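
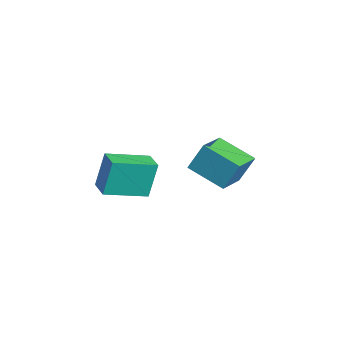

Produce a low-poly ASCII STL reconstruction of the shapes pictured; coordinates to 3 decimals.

solid 
facet normal -0.607 -0.695 0.387
outer loop
vertex -2.288 0.586 -1.291
vertex -3.617 1.554 -1.637
vertex -2.416 -0.103 -2.73
endloop
endfacet
facet normal 0.791 -0.576 0.206
outer loop
vertex -1.203 1.286 -3.503
vertex -2.288 0.586 -1.291
vertex -2.416 -0.103 -2.73
endloop
endfacet
facet normal -0.606 -0.695 0.387
outer loop
vertex -2.416 -0.103 -2.73
vertex -3.617 1.554 -1.637
vertex -3.745 0.865 -3.075
endloop
endfacet
facet normal -0.080 -0.430 -0.899
outer loop
vertex -3.745 0.865 -3.075
vertex -1.203 1.286 -3.503
vertex -2.416 -0.103 -2.73
endloop
endfacet
facet normal 0.080 0.431 0.899
outer loop
vertex -2.288 0.586 -1.291
vertex -2.404 2.943 -2.41
vertex -3.617 1.554 -1.637
endloop
endfacet
facet normal 0.791 -0.576 0.206
outer loop
vertex -1.075 1.975 -2.065
vertex -2.288 0.586 -1.291
vertex -1.203 1.286 -3.503
endloop
endfacet
facet normal 0.080 0.431 0.899
outer loop
vertex -1.075 1.975 -2.065
vertex -2.404 2.943 -2.41
vertex -2.288 0.586 -1.291
endloop
endfacet
facet normal -0.791 0.576 -0.206
outer loop
vertex -3.617 1.554 -1.637
vertex -2.404 2.943 -2.41
vertex -3.745 0.865 -3.075
endloop
endfacet
facet normal -0.080 -0.431 -0.899
outer loop
vertex -2.532 2.254 -3.849
vertex -1.203 1.286 -3.503
vertex -3.745 0.865 -3.075
endloop
endfacet
facet normal -0.791 0.576 -0.206
outer loop
vertex -3.745 0.865 -3.075
vertex -2.404 2.943 -2.41
vertex -2.532 2.254 -3.849
endloop
endfacet
facet normal 0.607 0.695 -0.387
outer loop
vertex -2.532 2.254 -3.849
vertex -1.075 1.975 -2.065
vertex -1.203 1.286 -3.503
endloop
endfacet
facet normal 0.606 0.695 -0.387
outer loop
vertex -2.404 2.943 -2.41
vertex -1.075 1.975 -2.065
vertex -2.532 2.254 -3.849
endloop
endfacet
facet normal -0.984 -0.174 -0.037
outer loop
vertex -0.923 -3.945 -0.619
vertex -1.258 -1.94 -1.144
vertex -0.774 -4.397 -2.438
endloop
endfacet
facet normal 0.160 -0.955 0.250
outer loop
vertex 0.338 -4.2 -2.396
vertex -0.923 -3.945 -0.619
vertex -0.774 -4.397 -2.438
endloop
endfacet
facet normal -0.984 -0.174 -0.037
outer loop
vertex -0.774 -4.397 -2.438
vertex -1.258 -1.94 -1.144
vertex -1.109 -2.391 -2.963
endloop
endfacet
facet normal 0.079 -0.240 -0.968
outer loop
vertex -1.109 -2.391 -2.963
vertex 0.338 -4.2 -2.396
vertex -0.774 -4.397 -2.438
endloop
endfacet
facet normal -0.079 0.240 0.968
outer loop
vertex -0.923 -3.945 -0.619
vertex -0.146 -1.743 -1.102
vertex -1.258 -1.94 -1.144
endloop
endfacet
facet normal 0.159 -0.955 0.250
outer loop
vertex 0.189 -3.749 -0.577
vertex -0.923 -3.945 -0.619
vertex 0.338 -4.2 -2.396
endloop
endfacet
facet normal -0.079 0.240 0.968
outer loop
vertex 0.189 -3.749 -0.577
vertex -0.146 -1.743 -1.102
vertex -0.923 -3.945 -0.619
endloop
endfacet
facet normal -0.160 0.955 -0.250
outer loop
vertex -1.258 -1.94 -1.144
vertex -0.146 -1.743 -1.102
vertex -1.109 -2.391 -2.963
endloop
endfacet
facet normal 0.079 -0.240 -0.968
outer loop
vertex 0.003 -2.195 -2.921
vertex 0.338 -4.2 -2.396
vertex -1.109 -2.391 -2.963
endloop
endfacet
facet normal -0.159 0.955 -0.250
outer loop
vertex -1.109 -2.391 -2.963
vertex -0.146 -1.743 -1.102
vertex 0.003 -2.195 -2.921
endloop
endfacet
facet normal 0.984 0.174 0.037
outer loop
vertex 0.003 -2.195 -2.921
vertex 0.189 -3.749 -0.577
vertex 0.338 -4.2 -2.396
endloop
endfacet
facet normal 0.984 0.174 0.037
outer loop
vertex -0.146 -1.743 -1.102
vertex 0.189 -3.749 -0.577
vertex 0.003 -2.195 -2.921
endloop
endfacet

endsolid


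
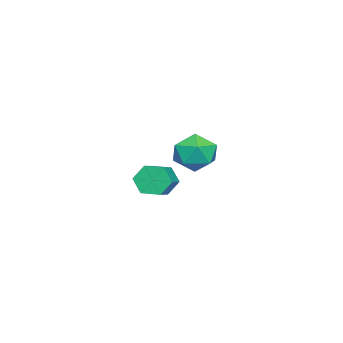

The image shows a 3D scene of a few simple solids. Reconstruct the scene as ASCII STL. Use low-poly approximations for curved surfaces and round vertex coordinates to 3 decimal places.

solid 
facet normal -0.938 -0.095 -0.334
outer loop
vertex 2.115 3.532 -2.198
vertex 1.863 3.901 -1.595
vertex 2.046 4.279 -2.217
endloop
endfacet
facet normal 0.335 0.007 -0.942
outer loop
vertex 2.115 3.532 -2.198
vertex 2.046 4.279 -2.217
vertex 3.269 3.65 -1.787
endloop
endfacet
facet normal 0.335 0.007 -0.942
outer loop
vertex 3.269 3.65 -1.787
vertex 2.046 4.279 -2.217
vertex 3.199 4.397 -1.806
endloop
endfacet
facet normal 0.938 0.096 0.334
outer loop
vertex 3.269 3.65 -1.787
vertex 3.199 4.397 -1.806
vertex 3.017 4.019 -1.185
endloop
endfacet
facet normal -0.938 -0.095 -0.334
outer loop
vertex 2.046 4.279 -2.217
vertex 1.863 3.901 -1.595
vertex 1.794 4.648 -1.614
endloop
endfacet
facet normal 0.087 0.866 -0.493
outer loop
vertex 2.046 4.279 -2.217
vertex 1.794 4.648 -1.614
vertex 3.199 4.397 -1.806
endloop
endfacet
facet normal 0.087 0.865 -0.494
outer loop
vertex 3.199 4.397 -1.806
vertex 1.794 4.648 -1.614
vertex 2.947 4.766 -1.204
endloop
endfacet
facet normal 0.938 0.096 0.334
outer loop
vertex 3.199 4.397 -1.806
vertex 2.947 4.766 -1.204
vertex 3.017 4.019 -1.185
endloop
endfacet
facet normal -0.938 -0.095 -0.334
outer loop
vertex 1.794 4.648 -1.614
vertex 1.863 3.901 -1.595
vertex 1.611 4.27 -0.993
endloop
endfacet
facet normal -0.248 0.858 0.449
outer loop
vertex 1.794 4.648 -1.614
vertex 1.611 4.27 -0.993
vertex 2.947 4.766 -1.204
endloop
endfacet
facet normal -0.248 0.858 0.449
outer loop
vertex 2.947 4.766 -1.204
vertex 1.611 4.27 -0.993
vertex 2.765 4.388 -0.582
endloop
endfacet
facet normal 0.938 0.096 0.333
outer loop
vertex 2.947 4.766 -1.204
vertex 2.765 4.388 -0.582
vertex 3.017 4.019 -1.185
endloop
endfacet
facet normal -0.938 -0.096 -0.334
outer loop
vertex 1.611 4.27 -0.993
vertex 1.863 3.901 -1.595
vertex 1.681 3.523 -0.974
endloop
endfacet
facet normal -0.335 -0.007 0.942
outer loop
vertex 1.611 4.27 -0.993
vertex 1.681 3.523 -0.974
vertex 2.765 4.388 -0.582
endloop
endfacet
facet normal -0.335 -0.007 0.942
outer loop
vertex 2.765 4.388 -0.582
vertex 1.681 3.523 -0.974
vertex 2.834 3.641 -0.563
endloop
endfacet
facet normal 0.938 0.095 0.334
outer loop
vertex 2.765 4.388 -0.582
vertex 2.834 3.641 -0.563
vertex 3.017 4.019 -1.185
endloop
endfacet
facet normal -0.938 -0.096 -0.334
outer loop
vertex 1.681 3.523 -0.974
vertex 1.863 3.901 -1.595
vertex 1.933 3.154 -1.576
endloop
endfacet
facet normal -0.087 -0.865 0.494
outer loop
vertex 1.681 3.523 -0.974
vertex 1.933 3.154 -1.576
vertex 2.834 3.641 -0.563
endloop
endfacet
facet normal -0.087 -0.865 0.493
outer loop
vertex 2.834 3.641 -0.563
vertex 1.933 3.154 -1.576
vertex 3.086 3.272 -1.166
endloop
endfacet
facet normal 0.938 0.095 0.334
outer loop
vertex 2.834 3.641 -0.563
vertex 3.086 3.272 -1.166
vertex 3.017 4.019 -1.185
endloop
endfacet
facet normal -0.938 -0.096 -0.333
outer loop
vertex 1.933 3.154 -1.576
vertex 1.863 3.901 -1.595
vertex 2.115 3.532 -2.198
endloop
endfacet
facet normal 0.248 -0.858 -0.449
outer loop
vertex 1.933 3.154 -1.576
vertex 2.115 3.532 -2.198
vertex 3.086 3.272 -1.166
endloop
endfacet
facet normal 0.248 -0.858 -0.449
outer loop
vertex 3.086 3.272 -1.166
vertex 2.115 3.532 -2.198
vertex 3.269 3.65 -1.787
endloop
endfacet
facet normal 0.938 0.095 0.334
outer loop
vertex 3.086 3.272 -1.166
vertex 3.269 3.65 -1.787
vertex 3.017 4.019 -1.185
endloop
endfacet
facet normal -0.536 0.408 0.739
outer loop
vertex -2.388 4.769 -1.064
vertex -3.13 4.07 -1.216
vertex -2.365 3.874 -0.553
endloop
endfacet
facet normal 0.163 0.492 0.855
outer loop
vertex -2.388 4.769 -1.064
vertex -2.365 3.874 -0.553
vertex -1.496 4.267 -0.945
endloop
endfacet
facet normal 0.437 0.848 0.301
outer loop
vertex -2.388 4.769 -1.064
vertex -1.496 4.267 -0.945
vertex -1.724 4.705 -1.849
endloop
endfacet
facet normal -0.092 0.983 -0.158
outer loop
vertex -2.388 4.769 -1.064
vertex -1.724 4.705 -1.849
vertex -2.733 4.583 -2.017
endloop
endfacet
facet normal -0.693 0.712 0.112
outer loop
vertex -2.388 4.769 -1.064
vertex -2.733 4.583 -2.017
vertex -3.13 4.07 -1.216
endloop
endfacet
facet normal 0.464 -0.155 0.872
outer loop
vertex -1.496 4.267 -0.945
vertex -2.365 3.874 -0.553
vertex -1.687 3.257 -1.023
endloop
endfacet
facet normal -0.668 -0.292 0.685
outer loop
vertex -2.365 3.874 -0.553
vertex -3.13 4.07 -1.216
vertex -2.696 3.135 -1.191
endloop
endfacet
facet normal -0.923 0.200 -0.329
outer loop
vertex -3.13 4.07 -1.216
vertex -2.733 4.583 -2.017
vertex -2.924 3.573 -2.095
endloop
endfacet
facet normal 0.050 0.640 -0.767
outer loop
vertex -2.733 4.583 -2.017
vertex -1.724 4.705 -1.849
vertex -2.055 3.966 -2.487
endloop
endfacet
facet normal 0.907 0.420 -0.025
outer loop
vertex -1.724 4.705 -1.849
vertex -1.496 4.267 -0.945
vertex -1.29 3.77 -1.824
endloop
endfacet
facet normal 0.092 -0.983 0.158
outer loop
vertex -2.032 3.071 -1.976
vertex -1.687 3.257 -1.023
vertex -2.696 3.135 -1.191
endloop
endfacet
facet normal -0.437 -0.848 -0.301
outer loop
vertex -2.032 3.071 -1.976
vertex -2.696 3.135 -1.191
vertex -2.924 3.573 -2.095
endloop
endfacet
facet normal -0.163 -0.492 -0.855
outer loop
vertex -2.032 3.071 -1.976
vertex -2.924 3.573 -2.095
vertex -2.055 3.966 -2.487
endloop
endfacet
facet normal 0.536 -0.408 -0.739
outer loop
vertex -2.032 3.071 -1.976
vertex -2.055 3.966 -2.487
vertex -1.29 3.77 -1.824
endloop
endfacet
facet normal 0.693 -0.712 -0.112
outer loop
vertex -2.032 3.071 -1.976
vertex -1.29 3.77 -1.824
vertex -1.687 3.257 -1.023
endloop
endfacet
facet normal -0.050 -0.640 0.767
outer loop
vertex -2.696 3.135 -1.191
vertex -1.687 3.257 -1.023
vertex -2.365 3.874 -0.553
endloop
endfacet
facet normal -0.907 -0.420 0.025
outer loop
vertex -2.924 3.573 -2.095
vertex -2.696 3.135 -1.191
vertex -3.13 4.07 -1.216
endloop
endfacet
facet normal -0.464 0.155 -0.872
outer loop
vertex -2.055 3.966 -2.487
vertex -2.924 3.573 -2.095
vertex -2.733 4.583 -2.017
endloop
endfacet
facet normal 0.668 0.292 -0.685
outer loop
vertex -1.29 3.77 -1.824
vertex -2.055 3.966 -2.487
vertex -1.724 4.705 -1.849
endloop
endfacet
facet normal 0.923 -0.200 0.329
outer loop
vertex -1.687 3.257 -1.023
vertex -1.29 3.77 -1.824
vertex -1.496 4.267 -0.945
endloop
endfacet

endsolid


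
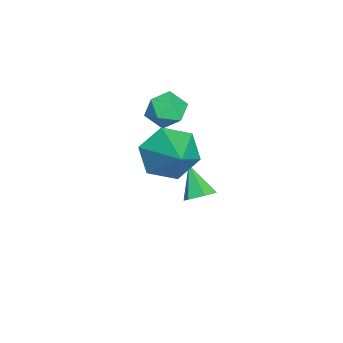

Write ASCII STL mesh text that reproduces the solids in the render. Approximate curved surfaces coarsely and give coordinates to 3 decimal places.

solid 
facet normal 0.575 0.344 -0.742
outer loop
vertex -0.639 1.567 -3.652
vertex -1.024 1.882 -3.804
vertex -0.674 2.048 -3.456
endloop
endfacet
facet normal 0.555 -0.279 0.784
outer loop
vertex -0.639 1.567 -3.652
vertex -0.674 2.048 -3.456
vertex -1.696 1.478 -2.936
endloop
endfacet
facet normal 0.574 0.346 -0.742
outer loop
vertex -0.674 2.048 -3.456
vertex -1.024 1.882 -3.804
vertex -1.06 2.362 -3.608
endloop
endfacet
facet normal 0.118 0.546 0.829
outer loop
vertex -0.674 2.048 -3.456
vertex -1.06 2.362 -3.608
vertex -1.696 1.478 -2.936
endloop
endfacet
facet normal 0.575 0.346 -0.742
outer loop
vertex -1.06 2.362 -3.608
vertex -1.024 1.882 -3.804
vertex -1.409 2.196 -3.956
endloop
endfacet
facet normal -0.643 0.699 0.311
outer loop
vertex -1.06 2.362 -3.608
vertex -1.409 2.196 -3.956
vertex -1.696 1.478 -2.936
endloop
endfacet
facet normal 0.575 0.346 -0.742
outer loop
vertex -1.409 2.196 -3.956
vertex -1.024 1.882 -3.804
vertex -1.373 1.716 -4.152
endloop
endfacet
facet normal -0.967 0.030 -0.251
outer loop
vertex -1.409 2.196 -3.956
vertex -1.373 1.716 -4.152
vertex -1.696 1.478 -2.936
endloop
endfacet
facet normal 0.575 0.345 -0.742
outer loop
vertex -1.373 1.716 -4.152
vertex -1.024 1.882 -3.804
vertex -0.988 1.401 -4.0
endloop
endfacet
facet normal -0.532 -0.793 -0.297
outer loop
vertex -1.373 1.716 -4.152
vertex -0.988 1.401 -4.0
vertex -1.696 1.478 -2.936
endloop
endfacet
facet normal 0.575 0.345 -0.742
outer loop
vertex -0.988 1.401 -4.0
vertex -1.024 1.882 -3.804
vertex -0.639 1.567 -3.652
endloop
endfacet
facet normal 0.230 -0.948 0.222
outer loop
vertex -0.988 1.401 -4.0
vertex -0.639 1.567 -3.652
vertex -1.696 1.478 -2.936
endloop
endfacet
facet normal -0.819 -0.318 -0.477
outer loop
vertex 1.573 0.636 -0.749
vertex 1.065 1.213 -0.262
vertex 1.423 1.48 -1.054
endloop
endfacet
facet normal 0.877 -0.018 -0.480
outer loop
vertex 1.573 0.636 -0.749
vertex 1.423 1.48 -1.054
vertex 2.235 1.667 0.422
endloop
endfacet
facet normal -0.819 -0.318 -0.477
outer loop
vertex 1.423 1.48 -1.054
vertex 1.065 1.213 -0.262
vertex 0.915 2.057 -0.567
endloop
endfacet
facet normal 0.512 0.771 -0.379
outer loop
vertex 1.423 1.48 -1.054
vertex 0.915 2.057 -0.567
vertex 2.235 1.667 0.422
endloop
endfacet
facet normal -0.818 -0.318 -0.479
outer loop
vertex 0.915 2.057 -0.567
vertex 1.065 1.213 -0.262
vertex 0.556 1.789 0.225
endloop
endfacet
facet normal 0.030 0.943 0.332
outer loop
vertex 0.915 2.057 -0.567
vertex 0.556 1.789 0.225
vertex 2.235 1.667 0.422
endloop
endfacet
facet normal -0.818 -0.318 -0.479
outer loop
vertex 0.556 1.789 0.225
vertex 1.065 1.213 -0.262
vertex 0.706 0.945 0.53
endloop
endfacet
facet normal -0.087 0.325 0.942
outer loop
vertex 0.556 1.789 0.225
vertex 0.706 0.945 0.53
vertex 2.235 1.667 0.422
endloop
endfacet
facet normal -0.819 -0.317 -0.478
outer loop
vertex 0.706 0.945 0.53
vertex 1.065 1.213 -0.262
vertex 1.214 0.368 0.043
endloop
endfacet
facet normal 0.279 -0.464 0.841
outer loop
vertex 0.706 0.945 0.53
vertex 1.214 0.368 0.043
vertex 2.235 1.667 0.422
endloop
endfacet
facet normal -0.819 -0.317 -0.478
outer loop
vertex 1.214 0.368 0.043
vertex 1.065 1.213 -0.262
vertex 1.573 0.636 -0.749
endloop
endfacet
facet normal 0.761 -0.636 0.130
outer loop
vertex 1.214 0.368 0.043
vertex 1.573 0.636 -0.749
vertex 2.235 1.667 0.422
endloop
endfacet
facet normal -0.748 0.540 0.386
outer loop
vertex -2.072 1.414 -0.486
vertex -2.539 0.965 -0.763
vertex -2.285 0.854 -0.115
endloop
endfacet
facet normal -0.164 0.587 0.792
outer loop
vertex -2.072 1.414 -0.486
vertex -2.285 0.854 -0.115
vertex -1.606 1.041 -0.113
endloop
endfacet
facet normal 0.365 0.846 0.389
outer loop
vertex -2.072 1.414 -0.486
vertex -1.606 1.041 -0.113
vertex -1.439 1.266 -0.759
endloop
endfacet
facet normal 0.108 0.957 -0.268
outer loop
vertex -2.072 1.414 -0.486
vertex -1.439 1.266 -0.759
vertex -2.016 1.219 -1.161
endloop
endfacet
facet normal -0.579 0.769 -0.270
outer loop
vertex -2.072 1.414 -0.486
vertex -2.016 1.219 -1.161
vertex -2.539 0.965 -0.763
endloop
endfacet
facet normal 0.017 -0.072 0.997
outer loop
vertex -1.606 1.041 -0.113
vertex -2.285 0.854 -0.115
vertex -1.784 0.361 -0.159
endloop
endfacet
facet normal -0.929 -0.149 0.339
outer loop
vertex -2.285 0.854 -0.115
vertex -2.539 0.965 -0.763
vertex -2.361 0.314 -0.561
endloop
endfacet
facet normal -0.656 0.221 -0.722
outer loop
vertex -2.539 0.965 -0.763
vertex -2.016 1.219 -1.161
vertex -2.194 0.539 -1.207
endloop
endfacet
facet normal 0.456 0.528 -0.717
outer loop
vertex -2.016 1.219 -1.161
vertex -1.439 1.266 -0.759
vertex -1.515 0.726 -1.205
endloop
endfacet
facet normal 0.872 0.346 0.346
outer loop
vertex -1.439 1.266 -0.759
vertex -1.606 1.041 -0.113
vertex -1.261 0.615 -0.557
endloop
endfacet
facet normal -0.108 -0.957 0.268
outer loop
vertex -1.728 0.166 -0.834
vertex -1.784 0.361 -0.159
vertex -2.361 0.314 -0.561
endloop
endfacet
facet normal -0.365 -0.846 -0.389
outer loop
vertex -1.728 0.166 -0.834
vertex -2.361 0.314 -0.561
vertex -2.194 0.539 -1.207
endloop
endfacet
facet normal 0.164 -0.587 -0.792
outer loop
vertex -1.728 0.166 -0.834
vertex -2.194 0.539 -1.207
vertex -1.515 0.726 -1.205
endloop
endfacet
facet normal 0.748 -0.540 -0.386
outer loop
vertex -1.728 0.166 -0.834
vertex -1.515 0.726 -1.205
vertex -1.261 0.615 -0.557
endloop
endfacet
facet normal 0.579 -0.769 0.270
outer loop
vertex -1.728 0.166 -0.834
vertex -1.261 0.615 -0.557
vertex -1.784 0.361 -0.159
endloop
endfacet
facet normal -0.456 -0.528 0.717
outer loop
vertex -2.361 0.314 -0.561
vertex -1.784 0.361 -0.159
vertex -2.285 0.854 -0.115
endloop
endfacet
facet normal -0.872 -0.346 -0.346
outer loop
vertex -2.194 0.539 -1.207
vertex -2.361 0.314 -0.561
vertex -2.539 0.965 -0.763
endloop
endfacet
facet normal -0.017 0.072 -0.997
outer loop
vertex -1.515 0.726 -1.205
vertex -2.194 0.539 -1.207
vertex -2.016 1.219 -1.161
endloop
endfacet
facet normal 0.929 0.149 -0.339
outer loop
vertex -1.261 0.615 -0.557
vertex -1.515 0.726 -1.205
vertex -1.439 1.266 -0.759
endloop
endfacet
facet normal 0.656 -0.221 0.722
outer loop
vertex -1.784 0.361 -0.159
vertex -1.261 0.615 -0.557
vertex -1.606 1.041 -0.113
endloop
endfacet

endsolid


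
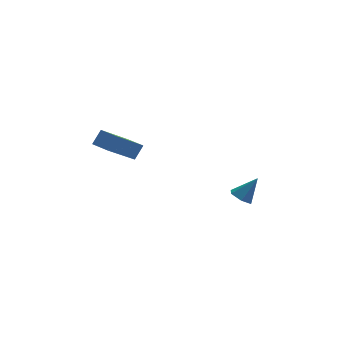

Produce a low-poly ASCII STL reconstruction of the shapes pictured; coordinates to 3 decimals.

solid 
facet normal -0.640 0.768 0.027
outer loop
vertex -5.023 3.272 1.642
vertex -4.612 3.591 2.314
vertex -3.762 4.367 0.352
endloop
endfacet
facet normal -0.484 -0.375 -0.791
outer loop
vertex -3.148 3.629 0.326
vertex -5.023 3.272 1.642
vertex -3.762 4.367 0.352
endloop
endfacet
facet normal -0.639 0.769 0.027
outer loop
vertex -3.762 4.367 0.352
vertex -4.612 3.591 2.314
vertex -3.351 4.685 1.024
endloop
endfacet
facet normal 0.598 0.519 -0.611
outer loop
vertex -3.351 4.685 1.024
vertex -3.148 3.629 0.326
vertex -3.762 4.367 0.352
endloop
endfacet
facet normal -0.597 -0.519 0.612
outer loop
vertex -5.023 3.272 1.642
vertex -3.998 2.853 2.288
vertex -4.612 3.591 2.314
endloop
endfacet
facet normal -0.484 -0.375 -0.791
outer loop
vertex -4.409 2.535 1.616
vertex -5.023 3.272 1.642
vertex -3.148 3.629 0.326
endloop
endfacet
facet normal -0.597 -0.519 0.611
outer loop
vertex -4.409 2.535 1.616
vertex -3.998 2.853 2.288
vertex -5.023 3.272 1.642
endloop
endfacet
facet normal 0.484 0.375 0.791
outer loop
vertex -4.612 3.591 2.314
vertex -3.998 2.853 2.288
vertex -3.351 4.685 1.024
endloop
endfacet
facet normal 0.597 0.519 -0.612
outer loop
vertex -2.737 3.948 0.998
vertex -3.148 3.629 0.326
vertex -3.351 4.685 1.024
endloop
endfacet
facet normal 0.484 0.375 0.791
outer loop
vertex -3.351 4.685 1.024
vertex -3.998 2.853 2.288
vertex -2.737 3.948 0.998
endloop
endfacet
facet normal 0.640 -0.768 -0.026
outer loop
vertex -2.737 3.948 0.998
vertex -4.409 2.535 1.616
vertex -3.148 3.629 0.326
endloop
endfacet
facet normal 0.639 -0.768 -0.027
outer loop
vertex -3.998 2.853 2.288
vertex -4.409 2.535 1.616
vertex -2.737 3.948 0.998
endloop
endfacet
facet normal -0.580 -0.118 -0.806
outer loop
vertex 1.997 3.265 -2.716
vertex 1.605 3.691 -2.496
vertex 2.076 3.862 -2.86
endloop
endfacet
facet normal 0.963 -0.176 -0.202
outer loop
vertex 1.997 3.265 -2.716
vertex 2.076 3.862 -2.86
vertex 2.375 3.849 -1.424
endloop
endfacet
facet normal -0.580 -0.119 -0.806
outer loop
vertex 2.076 3.862 -2.86
vertex 1.605 3.691 -2.496
vertex 1.684 4.289 -2.641
endloop
endfacet
facet normal 0.693 0.707 -0.138
outer loop
vertex 2.076 3.862 -2.86
vertex 1.684 4.289 -2.641
vertex 2.375 3.849 -1.424
endloop
endfacet
facet normal -0.579 -0.119 -0.807
outer loop
vertex 1.684 4.289 -2.641
vertex 1.605 3.691 -2.496
vertex 1.212 4.118 -2.277
endloop
endfacet
facet normal -0.054 0.929 0.366
outer loop
vertex 1.684 4.289 -2.641
vertex 1.212 4.118 -2.277
vertex 2.375 3.849 -1.424
endloop
endfacet
facet normal -0.579 -0.119 -0.807
outer loop
vertex 1.212 4.118 -2.277
vertex 1.605 3.691 -2.496
vertex 1.133 3.52 -2.132
endloop
endfacet
facet normal -0.530 0.265 0.806
outer loop
vertex 1.212 4.118 -2.277
vertex 1.133 3.52 -2.132
vertex 2.375 3.849 -1.424
endloop
endfacet
facet normal -0.580 -0.117 -0.806
outer loop
vertex 1.133 3.52 -2.132
vertex 1.605 3.691 -2.496
vertex 1.525 3.094 -2.352
endloop
endfacet
facet normal -0.258 -0.620 0.741
outer loop
vertex 1.133 3.52 -2.132
vertex 1.525 3.094 -2.352
vertex 2.375 3.849 -1.424
endloop
endfacet
facet normal -0.580 -0.117 -0.806
outer loop
vertex 1.525 3.094 -2.352
vertex 1.605 3.691 -2.496
vertex 1.997 3.265 -2.716
endloop
endfacet
facet normal 0.487 -0.840 0.237
outer loop
vertex 1.525 3.094 -2.352
vertex 1.997 3.265 -2.716
vertex 2.375 3.849 -1.424
endloop
endfacet

endsolid


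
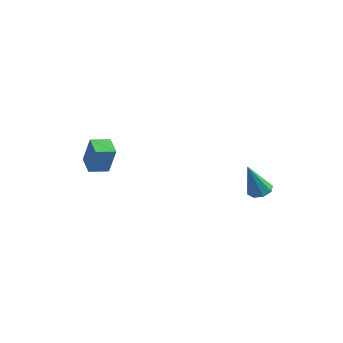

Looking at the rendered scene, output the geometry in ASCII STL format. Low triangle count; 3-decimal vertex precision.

solid 
facet normal -0.781 0.546 0.301
outer loop
vertex -3.333 -2.106 4.573
vertex -2.762 -1.202 4.415
vertex -3.897 -2.029 2.971
endloop
endfacet
facet normal -0.529 -0.836 0.146
outer loop
vertex -2.998 -2.658 2.625
vertex -3.333 -2.106 4.573
vertex -3.897 -2.029 2.971
endloop
endfacet
facet normal -0.781 0.547 0.301
outer loop
vertex -3.897 -2.029 2.971
vertex -2.762 -1.202 4.415
vertex -3.326 -1.126 2.813
endloop
endfacet
facet normal -0.331 0.045 -0.942
outer loop
vertex -3.326 -1.126 2.813
vertex -2.998 -2.658 2.625
vertex -3.897 -2.029 2.971
endloop
endfacet
facet normal 0.331 -0.045 0.942
outer loop
vertex -3.333 -2.106 4.573
vertex -1.863 -1.831 4.069
vertex -2.762 -1.202 4.415
endloop
endfacet
facet normal -0.528 -0.837 0.146
outer loop
vertex -2.434 -2.734 4.227
vertex -3.333 -2.106 4.573
vertex -2.998 -2.658 2.625
endloop
endfacet
facet normal 0.331 -0.045 0.942
outer loop
vertex -2.434 -2.734 4.227
vertex -1.863 -1.831 4.069
vertex -3.333 -2.106 4.573
endloop
endfacet
facet normal 0.529 0.836 -0.146
outer loop
vertex -2.762 -1.202 4.415
vertex -1.863 -1.831 4.069
vertex -3.326 -1.126 2.813
endloop
endfacet
facet normal -0.331 0.045 -0.942
outer loop
vertex -2.427 -1.754 2.467
vertex -2.998 -2.658 2.625
vertex -3.326 -1.126 2.813
endloop
endfacet
facet normal 0.528 0.836 -0.146
outer loop
vertex -3.326 -1.126 2.813
vertex -1.863 -1.831 4.069
vertex -2.427 -1.754 2.467
endloop
endfacet
facet normal 0.782 -0.546 -0.301
outer loop
vertex -2.427 -1.754 2.467
vertex -2.434 -2.734 4.227
vertex -2.998 -2.658 2.625
endloop
endfacet
facet normal 0.781 -0.547 -0.301
outer loop
vertex -1.863 -1.831 4.069
vertex -2.434 -2.734 4.227
vertex -2.427 -1.754 2.467
endloop
endfacet
facet normal 0.106 0.382 -0.918
outer loop
vertex 4.25 3.023 1.603
vertex 3.811 2.551 1.356
vertex 3.749 3.188 1.614
endloop
endfacet
facet normal 0.252 0.721 0.645
outer loop
vertex 4.25 3.023 1.603
vertex 3.749 3.188 1.614
vertex 3.589 1.749 3.284
endloop
endfacet
facet normal 0.106 0.382 -0.918
outer loop
vertex 3.749 3.188 1.614
vertex 3.811 2.551 1.356
vertex 3.284 2.981 1.474
endloop
endfacet
facet normal -0.472 0.690 0.549
outer loop
vertex 3.749 3.188 1.614
vertex 3.284 2.981 1.474
vertex 3.589 1.749 3.284
endloop
endfacet
facet normal 0.106 0.381 -0.918
outer loop
vertex 3.284 2.981 1.474
vertex 3.811 2.551 1.356
vertex 3.128 2.521 1.265
endloop
endfacet
facet normal -0.939 0.188 0.287
outer loop
vertex 3.284 2.981 1.474
vertex 3.128 2.521 1.265
vertex 3.589 1.749 3.284
endloop
endfacet
facet normal 0.105 0.383 -0.918
outer loop
vertex 3.128 2.521 1.265
vertex 3.811 2.551 1.356
vertex 3.372 2.08 1.109
endloop
endfacet
facet normal -0.873 -0.488 0.013
outer loop
vertex 3.128 2.521 1.265
vertex 3.372 2.08 1.109
vertex 3.589 1.749 3.284
endloop
endfacet
facet normal 0.106 0.382 -0.918
outer loop
vertex 3.372 2.08 1.109
vertex 3.811 2.551 1.356
vertex 3.874 1.914 1.098
endloop
endfacet
facet normal -0.314 -0.943 -0.112
outer loop
vertex 3.372 2.08 1.109
vertex 3.874 1.914 1.098
vertex 3.589 1.749 3.284
endloop
endfacet
facet normal 0.106 0.382 -0.918
outer loop
vertex 3.874 1.914 1.098
vertex 3.811 2.551 1.356
vertex 4.338 2.122 1.238
endloop
endfacet
facet normal 0.413 -0.911 -0.015
outer loop
vertex 3.874 1.914 1.098
vertex 4.338 2.122 1.238
vertex 3.589 1.749 3.284
endloop
endfacet
facet normal 0.106 0.382 -0.918
outer loop
vertex 4.338 2.122 1.238
vertex 3.811 2.551 1.356
vertex 4.494 2.581 1.447
endloop
endfacet
facet normal 0.878 -0.411 0.247
outer loop
vertex 4.338 2.122 1.238
vertex 4.494 2.581 1.447
vertex 3.589 1.749 3.284
endloop
endfacet
facet normal 0.106 0.382 -0.918
outer loop
vertex 4.494 2.581 1.447
vertex 3.811 2.551 1.356
vertex 4.25 3.023 1.603
endloop
endfacet
facet normal 0.812 0.265 0.520
outer loop
vertex 4.494 2.581 1.447
vertex 4.25 3.023 1.603
vertex 3.589 1.749 3.284
endloop
endfacet

endsolid


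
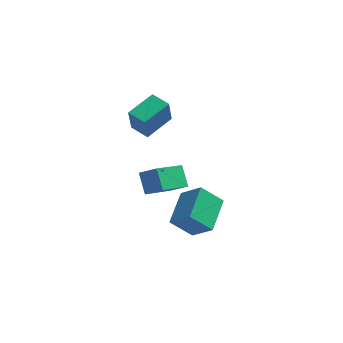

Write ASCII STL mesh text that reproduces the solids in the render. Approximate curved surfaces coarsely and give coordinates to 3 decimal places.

solid 
facet normal -0.661 0.338 -0.670
outer loop
vertex 0.735 -2.389 -2.558
vertex 1.036 -0.85 -2.079
vertex 1.644 -2.302 -3.411
endloop
endfacet
facet normal -0.184 -0.939 -0.291
outer loop
vertex 2.484 -2.73 -2.561
vertex 0.735 -2.389 -2.558
vertex 1.644 -2.302 -3.411
endloop
endfacet
facet normal -0.662 0.337 -0.670
outer loop
vertex 1.644 -2.302 -3.411
vertex 1.036 -0.85 -2.079
vertex 1.945 -0.762 -2.933
endloop
endfacet
facet normal 0.727 0.070 -0.683
outer loop
vertex 1.945 -0.762 -2.933
vertex 2.484 -2.73 -2.561
vertex 1.644 -2.302 -3.411
endloop
endfacet
facet normal -0.727 -0.070 0.683
outer loop
vertex 0.735 -2.389 -2.558
vertex 1.876 -1.278 -1.229
vertex 1.036 -0.85 -2.079
endloop
endfacet
facet normal -0.184 -0.939 -0.292
outer loop
vertex 1.575 -2.818 -1.707
vertex 0.735 -2.389 -2.558
vertex 2.484 -2.73 -2.561
endloop
endfacet
facet normal -0.727 -0.070 0.683
outer loop
vertex 1.575 -2.818 -1.707
vertex 1.876 -1.278 -1.229
vertex 0.735 -2.389 -2.558
endloop
endfacet
facet normal 0.183 0.939 0.292
outer loop
vertex 1.036 -0.85 -2.079
vertex 1.876 -1.278 -1.229
vertex 1.945 -0.762 -2.933
endloop
endfacet
facet normal 0.727 0.070 -0.683
outer loop
vertex 2.785 -1.191 -2.082
vertex 2.484 -2.73 -2.561
vertex 1.945 -0.762 -2.933
endloop
endfacet
facet normal 0.184 0.939 0.292
outer loop
vertex 1.945 -0.762 -2.933
vertex 1.876 -1.278 -1.229
vertex 2.785 -1.191 -2.082
endloop
endfacet
facet normal 0.662 -0.338 0.669
outer loop
vertex 2.785 -1.191 -2.082
vertex 1.575 -2.818 -1.707
vertex 2.484 -2.73 -2.561
endloop
endfacet
facet normal 0.661 -0.337 0.670
outer loop
vertex 1.876 -1.278 -1.229
vertex 1.575 -2.818 -1.707
vertex 2.785 -1.191 -2.082
endloop
endfacet
facet normal -0.803 0.203 -0.560
outer loop
vertex -0.56 -1.611 -0.223
vertex 0.318 -0.375 -1.034
vertex -0.241 -2.303 -0.931
endloop
endfacet
facet normal -0.511 -0.719 0.472
outer loop
vertex 0.482 -2.485 -0.426
vertex -0.56 -1.611 -0.223
vertex -0.241 -2.303 -0.931
endloop
endfacet
facet normal -0.803 0.203 -0.561
outer loop
vertex -0.241 -2.303 -0.931
vertex 0.318 -0.375 -1.034
vertex 0.638 -1.066 -1.742
endloop
endfacet
facet normal 0.308 -0.665 -0.680
outer loop
vertex 0.638 -1.066 -1.742
vertex 0.482 -2.485 -0.426
vertex -0.241 -2.303 -0.931
endloop
endfacet
facet normal -0.308 0.665 0.680
outer loop
vertex -0.56 -1.611 -0.223
vertex 1.041 -0.557 -0.529
vertex 0.318 -0.375 -1.034
endloop
endfacet
facet normal -0.511 -0.719 0.471
outer loop
vertex 0.162 -1.794 0.282
vertex -0.56 -1.611 -0.223
vertex 0.482 -2.485 -0.426
endloop
endfacet
facet normal -0.308 0.665 0.681
outer loop
vertex 0.162 -1.794 0.282
vertex 1.041 -0.557 -0.529
vertex -0.56 -1.611 -0.223
endloop
endfacet
facet normal 0.510 0.719 -0.471
outer loop
vertex 0.318 -0.375 -1.034
vertex 1.041 -0.557 -0.529
vertex 0.638 -1.066 -1.742
endloop
endfacet
facet normal 0.307 -0.665 -0.681
outer loop
vertex 1.36 -1.249 -1.237
vertex 0.482 -2.485 -0.426
vertex 0.638 -1.066 -1.742
endloop
endfacet
facet normal 0.512 0.718 -0.471
outer loop
vertex 0.638 -1.066 -1.742
vertex 1.041 -0.557 -0.529
vertex 1.36 -1.249 -1.237
endloop
endfacet
facet normal 0.803 -0.203 0.561
outer loop
vertex 1.36 -1.249 -1.237
vertex 0.162 -1.794 0.282
vertex 0.482 -2.485 -0.426
endloop
endfacet
facet normal 0.803 -0.203 0.560
outer loop
vertex 1.041 -0.557 -0.529
vertex 0.162 -1.794 0.282
vertex 1.36 -1.249 -1.237
endloop
endfacet
facet normal -0.601 -0.764 -0.235
outer loop
vertex -0.331 -1.465 2.832
vertex -1.04 -0.935 2.922
vertex -0.256 -1.167 1.671
endloop
endfacet
facet normal 0.797 -0.596 -0.101
outer loop
vertex 0.58 -0.105 1.998
vertex -0.331 -1.465 2.832
vertex -0.256 -1.167 1.671
endloop
endfacet
facet normal -0.601 -0.764 -0.235
outer loop
vertex -0.256 -1.167 1.671
vertex -1.04 -0.935 2.922
vertex -0.965 -0.637 1.762
endloop
endfacet
facet normal 0.062 0.249 -0.967
outer loop
vertex -0.965 -0.637 1.762
vertex 0.58 -0.105 1.998
vertex -0.256 -1.167 1.671
endloop
endfacet
facet normal -0.063 -0.248 0.967
outer loop
vertex -0.331 -1.465 2.832
vertex -0.204 0.127 3.249
vertex -1.04 -0.935 2.922
endloop
endfacet
facet normal 0.797 -0.596 -0.102
outer loop
vertex 0.505 -0.403 3.158
vertex -0.331 -1.465 2.832
vertex 0.58 -0.105 1.998
endloop
endfacet
facet normal -0.062 -0.248 0.967
outer loop
vertex 0.505 -0.403 3.158
vertex -0.204 0.127 3.249
vertex -0.331 -1.465 2.832
endloop
endfacet
facet normal -0.797 0.596 0.102
outer loop
vertex -1.04 -0.935 2.922
vertex -0.204 0.127 3.249
vertex -0.965 -0.637 1.762
endloop
endfacet
facet normal 0.062 0.248 -0.967
outer loop
vertex -0.129 0.425 2.088
vertex 0.58 -0.105 1.998
vertex -0.965 -0.637 1.762
endloop
endfacet
facet normal -0.797 0.596 0.101
outer loop
vertex -0.965 -0.637 1.762
vertex -0.204 0.127 3.249
vertex -0.129 0.425 2.088
endloop
endfacet
facet normal 0.601 0.764 0.235
outer loop
vertex -0.129 0.425 2.088
vertex 0.505 -0.403 3.158
vertex 0.58 -0.105 1.998
endloop
endfacet
facet normal 0.601 0.764 0.235
outer loop
vertex -0.204 0.127 3.249
vertex 0.505 -0.403 3.158
vertex -0.129 0.425 2.088
endloop
endfacet

endsolid


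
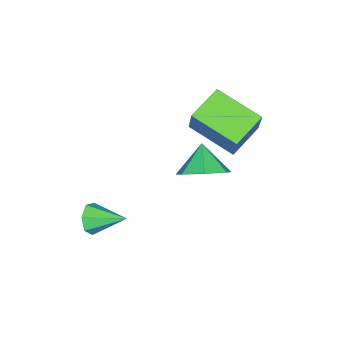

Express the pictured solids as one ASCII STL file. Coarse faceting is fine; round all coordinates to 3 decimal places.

solid 
facet normal -0.416 -0.299 -0.859
outer loop
vertex -3.404 0.245 0.624
vertex -4.848 0.529 1.225
vertex -3.319 2.224 -0.105
endloop
endfacet
facet normal 0.908 -0.178 -0.378
outer loop
vertex -2.612 2.731 1.355
vertex -3.404 0.245 0.624
vertex -3.319 2.224 -0.105
endloop
endfacet
facet normal -0.416 -0.299 -0.859
outer loop
vertex -3.319 2.224 -0.105
vertex -4.848 0.529 1.225
vertex -4.764 2.507 0.496
endloop
endfacet
facet normal 0.040 0.938 -0.345
outer loop
vertex -4.764 2.507 0.496
vertex -2.612 2.731 1.355
vertex -3.319 2.224 -0.105
endloop
endfacet
facet normal -0.041 -0.938 0.345
outer loop
vertex -3.404 0.245 0.624
vertex -4.141 1.036 2.685
vertex -4.848 0.529 1.225
endloop
endfacet
facet normal 0.908 -0.178 -0.379
outer loop
vertex -2.696 0.753 2.084
vertex -3.404 0.245 0.624
vertex -2.612 2.731 1.355
endloop
endfacet
facet normal -0.040 -0.938 0.346
outer loop
vertex -2.696 0.753 2.084
vertex -4.141 1.036 2.685
vertex -3.404 0.245 0.624
endloop
endfacet
facet normal -0.908 0.178 0.378
outer loop
vertex -4.848 0.529 1.225
vertex -4.141 1.036 2.685
vertex -4.764 2.507 0.496
endloop
endfacet
facet normal 0.040 0.937 -0.346
outer loop
vertex -4.056 3.015 1.956
vertex -2.612 2.731 1.355
vertex -4.764 2.507 0.496
endloop
endfacet
facet normal -0.908 0.178 0.378
outer loop
vertex -4.764 2.507 0.496
vertex -4.141 1.036 2.685
vertex -4.056 3.015 1.956
endloop
endfacet
facet normal 0.416 0.299 0.859
outer loop
vertex -4.056 3.015 1.956
vertex -2.696 0.753 2.084
vertex -2.612 2.731 1.355
endloop
endfacet
facet normal 0.416 0.299 0.859
outer loop
vertex -4.141 1.036 2.685
vertex -2.696 0.753 2.084
vertex -4.056 3.015 1.956
endloop
endfacet
facet normal 0.166 -0.930 -0.329
outer loop
vertex 0.725 -1.573 -3.539
vertex 0.367 -1.841 -2.962
vertex 0.102 -1.657 -3.617
endloop
endfacet
facet normal -0.001 0.683 -0.730
outer loop
vertex 0.725 -1.573 -3.539
vertex 0.102 -1.657 -3.617
vertex 0.113 -0.419 -2.458
endloop
endfacet
facet normal 0.165 -0.930 -0.328
outer loop
vertex 0.102 -1.657 -3.617
vertex 0.367 -1.841 -2.962
vertex -0.322 -1.879 -3.201
endloop
endfacet
facet normal -0.731 0.470 -0.495
outer loop
vertex 0.102 -1.657 -3.617
vertex -0.322 -1.879 -3.201
vertex 0.113 -0.419 -2.458
endloop
endfacet
facet normal 0.166 -0.930 -0.330
outer loop
vertex -0.322 -1.879 -3.201
vertex 0.367 -1.841 -2.962
vertex -0.227 -2.073 -2.606
endloop
endfacet
facet normal -0.961 0.179 0.212
outer loop
vertex -0.322 -1.879 -3.201
vertex -0.227 -2.073 -2.606
vertex 0.113 -0.419 -2.458
endloop
endfacet
facet normal 0.166 -0.930 -0.329
outer loop
vertex -0.227 -2.073 -2.606
vertex 0.367 -1.841 -2.962
vertex 0.315 -2.092 -2.278
endloop
endfacet
facet normal -0.517 0.030 0.856
outer loop
vertex -0.227 -2.073 -2.606
vertex 0.315 -2.092 -2.278
vertex 0.113 -0.419 -2.458
endloop
endfacet
facet normal 0.165 -0.930 -0.329
outer loop
vertex 0.315 -2.092 -2.278
vertex 0.367 -1.841 -2.962
vertex 0.896 -1.923 -2.465
endloop
endfacet
facet normal 0.268 0.135 0.954
outer loop
vertex 0.315 -2.092 -2.278
vertex 0.896 -1.923 -2.465
vertex 0.113 -0.419 -2.458
endloop
endfacet
facet normal 0.165 -0.930 -0.329
outer loop
vertex 0.896 -1.923 -2.465
vertex 0.367 -1.841 -2.962
vertex 1.078 -1.692 -3.026
endloop
endfacet
facet normal 0.801 0.415 0.431
outer loop
vertex 0.896 -1.923 -2.465
vertex 1.078 -1.692 -3.026
vertex 0.113 -0.419 -2.458
endloop
endfacet
facet normal 0.165 -0.930 -0.329
outer loop
vertex 1.078 -1.692 -3.026
vertex 0.367 -1.841 -2.962
vertex 0.725 -1.573 -3.539
endloop
endfacet
facet normal 0.682 0.659 -0.317
outer loop
vertex 1.078 -1.692 -3.026
vertex 0.725 -1.573 -3.539
vertex 0.113 -0.419 -2.458
endloop
endfacet
facet normal 0.566 0.386 -0.728
outer loop
vertex -0.069 1.854 1.231
vertex -0.912 2.291 0.807
vertex -0.265 2.686 1.52
endloop
endfacet
facet normal 0.313 -0.245 0.918
outer loop
vertex -0.069 1.854 1.231
vertex -0.265 2.686 1.52
vertex -1.648 1.789 1.753
endloop
endfacet
facet normal 0.566 0.387 -0.728
outer loop
vertex -0.265 2.686 1.52
vertex -0.912 2.291 0.807
vertex -0.949 3.221 1.272
endloop
endfacet
facet normal -0.068 0.347 0.935
outer loop
vertex -0.265 2.686 1.52
vertex -0.949 3.221 1.272
vertex -1.648 1.789 1.753
endloop
endfacet
facet normal 0.567 0.386 -0.728
outer loop
vertex -0.949 3.221 1.272
vertex -0.912 2.291 0.807
vertex -1.604 3.056 0.674
endloop
endfacet
facet normal -0.647 0.507 0.569
outer loop
vertex -0.949 3.221 1.272
vertex -1.604 3.056 0.674
vertex -1.648 1.789 1.753
endloop
endfacet
facet normal 0.567 0.386 -0.727
outer loop
vertex -1.604 3.056 0.674
vertex -0.912 2.291 0.807
vertex -1.738 2.315 0.176
endloop
endfacet
facet normal -0.989 0.115 0.095
outer loop
vertex -1.604 3.056 0.674
vertex -1.738 2.315 0.176
vertex -1.648 1.789 1.753
endloop
endfacet
facet normal 0.567 0.387 -0.727
outer loop
vertex -1.738 2.315 0.176
vertex -0.912 2.291 0.807
vertex -1.25 1.557 0.153
endloop
endfacet
facet normal -0.835 -0.534 -0.130
outer loop
vertex -1.738 2.315 0.176
vertex -1.25 1.557 0.153
vertex -1.648 1.789 1.753
endloop
endfacet
facet normal 0.567 0.387 -0.727
outer loop
vertex -1.25 1.557 0.153
vertex -0.912 2.291 0.807
vertex -0.507 1.351 0.623
endloop
endfacet
facet normal -0.303 -0.951 0.062
outer loop
vertex -1.25 1.557 0.153
vertex -0.507 1.351 0.623
vertex -1.648 1.789 1.753
endloop
endfacet
facet normal 0.566 0.387 -0.728
outer loop
vertex -0.507 1.351 0.623
vertex -0.912 2.291 0.807
vertex -0.069 1.854 1.231
endloop
endfacet
facet normal 0.209 -0.822 0.530
outer loop
vertex -0.507 1.351 0.623
vertex -0.069 1.854 1.231
vertex -1.648 1.789 1.753
endloop
endfacet

endsolid


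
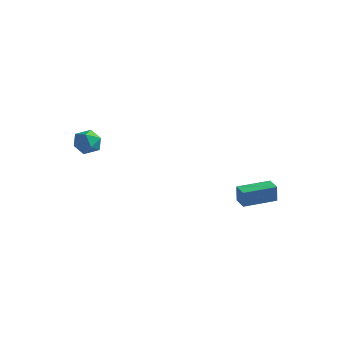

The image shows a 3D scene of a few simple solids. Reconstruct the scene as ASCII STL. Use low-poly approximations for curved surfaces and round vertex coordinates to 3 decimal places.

solid 
facet normal -0.274 -0.060 0.960
outer loop
vertex -3.985 -2.78 1.339
vertex -4.583 -3.481 1.124
vertex -3.69 -3.678 1.367
endloop
endfacet
facet normal 0.403 0.161 0.901
outer loop
vertex -3.985 -2.78 1.339
vertex -3.69 -3.678 1.367
vertex -3.132 -3.008 0.998
endloop
endfacet
facet normal 0.407 0.757 0.511
outer loop
vertex -3.985 -2.78 1.339
vertex -3.132 -3.008 0.998
vertex -3.68 -2.397 0.529
endloop
endfacet
facet normal -0.267 0.906 0.328
outer loop
vertex -3.985 -2.78 1.339
vertex -3.68 -2.397 0.529
vertex -4.577 -2.689 0.606
endloop
endfacet
facet normal -0.688 0.401 0.605
outer loop
vertex -3.985 -2.78 1.339
vertex -4.577 -2.689 0.606
vertex -4.583 -3.481 1.124
endloop
endfacet
facet normal 0.767 -0.339 0.545
outer loop
vertex -3.132 -3.008 0.998
vertex -3.69 -3.678 1.367
vertex -3.203 -3.851 0.574
endloop
endfacet
facet normal -0.327 -0.696 0.639
outer loop
vertex -3.69 -3.678 1.367
vertex -4.583 -3.481 1.124
vertex -4.1 -4.143 0.651
endloop
endfacet
facet normal -0.997 0.051 0.066
outer loop
vertex -4.583 -3.481 1.124
vertex -4.577 -2.689 0.606
vertex -4.648 -3.532 0.182
endloop
endfacet
facet normal -0.315 0.868 -0.383
outer loop
vertex -4.577 -2.689 0.606
vertex -3.68 -2.397 0.529
vertex -4.09 -2.862 -0.187
endloop
endfacet
facet normal 0.774 0.627 -0.087
outer loop
vertex -3.68 -2.397 0.529
vertex -3.132 -3.008 0.998
vertex -3.197 -3.059 0.056
endloop
endfacet
facet normal 0.267 -0.906 -0.328
outer loop
vertex -3.795 -3.76 -0.159
vertex -3.203 -3.851 0.574
vertex -4.1 -4.143 0.651
endloop
endfacet
facet normal -0.407 -0.757 -0.511
outer loop
vertex -3.795 -3.76 -0.159
vertex -4.1 -4.143 0.651
vertex -4.648 -3.532 0.182
endloop
endfacet
facet normal -0.403 -0.161 -0.901
outer loop
vertex -3.795 -3.76 -0.159
vertex -4.648 -3.532 0.182
vertex -4.09 -2.862 -0.187
endloop
endfacet
facet normal 0.274 0.060 -0.960
outer loop
vertex -3.795 -3.76 -0.159
vertex -4.09 -2.862 -0.187
vertex -3.197 -3.059 0.056
endloop
endfacet
facet normal 0.688 -0.401 -0.605
outer loop
vertex -3.795 -3.76 -0.159
vertex -3.197 -3.059 0.056
vertex -3.203 -3.851 0.574
endloop
endfacet
facet normal 0.315 -0.868 0.383
outer loop
vertex -4.1 -4.143 0.651
vertex -3.203 -3.851 0.574
vertex -3.69 -3.678 1.367
endloop
endfacet
facet normal -0.774 -0.627 0.087
outer loop
vertex -4.648 -3.532 0.182
vertex -4.1 -4.143 0.651
vertex -4.583 -3.481 1.124
endloop
endfacet
facet normal -0.767 0.339 -0.545
outer loop
vertex -4.09 -2.862 -0.187
vertex -4.648 -3.532 0.182
vertex -4.577 -2.689 0.606
endloop
endfacet
facet normal 0.327 0.696 -0.639
outer loop
vertex -3.197 -3.059 0.056
vertex -4.09 -2.862 -0.187
vertex -3.68 -2.397 0.529
endloop
endfacet
facet normal 0.997 -0.051 -0.066
outer loop
vertex -3.203 -3.851 0.574
vertex -3.197 -3.059 0.056
vertex -3.132 -3.008 0.998
endloop
endfacet
facet normal -0.817 0.573 0.062
outer loop
vertex 2.901 1.799 -3.209
vertex 4.117 3.519 -3.095
vertex 2.878 1.891 -4.365
endloop
endfacet
facet normal -0.576 -0.816 -0.053
outer loop
vertex 3.663 1.341 -4.425
vertex 2.901 1.799 -3.209
vertex 2.878 1.891 -4.365
endloop
endfacet
facet normal -0.817 0.574 0.062
outer loop
vertex 2.878 1.891 -4.365
vertex 4.117 3.519 -3.095
vertex 4.095 3.612 -4.251
endloop
endfacet
facet normal -0.020 0.080 -0.997
outer loop
vertex 4.095 3.612 -4.251
vertex 3.663 1.341 -4.425
vertex 2.878 1.891 -4.365
endloop
endfacet
facet normal 0.020 -0.080 0.997
outer loop
vertex 2.901 1.799 -3.209
vertex 4.902 2.969 -3.155
vertex 4.117 3.519 -3.095
endloop
endfacet
facet normal -0.577 -0.815 -0.055
outer loop
vertex 3.685 1.248 -3.269
vertex 2.901 1.799 -3.209
vertex 3.663 1.341 -4.425
endloop
endfacet
facet normal 0.020 -0.080 0.997
outer loop
vertex 3.685 1.248 -3.269
vertex 4.902 2.969 -3.155
vertex 2.901 1.799 -3.209
endloop
endfacet
facet normal 0.576 0.816 0.055
outer loop
vertex 4.117 3.519 -3.095
vertex 4.902 2.969 -3.155
vertex 4.095 3.612 -4.251
endloop
endfacet
facet normal -0.020 0.080 -0.997
outer loop
vertex 4.879 3.061 -4.311
vertex 3.663 1.341 -4.425
vertex 4.095 3.612 -4.251
endloop
endfacet
facet normal 0.577 0.815 0.053
outer loop
vertex 4.095 3.612 -4.251
vertex 4.902 2.969 -3.155
vertex 4.879 3.061 -4.311
endloop
endfacet
facet normal 0.817 -0.573 -0.062
outer loop
vertex 4.879 3.061 -4.311
vertex 3.685 1.248 -3.269
vertex 3.663 1.341 -4.425
endloop
endfacet
facet normal 0.817 -0.574 -0.062
outer loop
vertex 4.902 2.969 -3.155
vertex 3.685 1.248 -3.269
vertex 4.879 3.061 -4.311
endloop
endfacet

endsolid


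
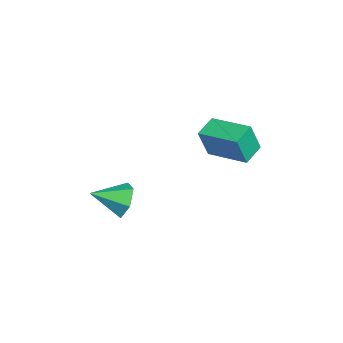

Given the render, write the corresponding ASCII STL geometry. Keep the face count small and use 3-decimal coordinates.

solid 
facet normal -0.821 0.489 0.294
outer loop
vertex 0.666 3.167 0.991
vertex 1.638 4.649 1.243
vertex 0.424 3.55 -0.324
endloop
endfacet
facet normal -0.543 -0.828 -0.141
outer loop
vertex 1.262 3.051 -0.623
vertex 0.666 3.167 0.991
vertex 0.424 3.55 -0.324
endloop
endfacet
facet normal -0.822 0.489 0.294
outer loop
vertex 0.424 3.55 -0.324
vertex 1.638 4.649 1.243
vertex 1.396 5.032 -0.071
endloop
endfacet
facet normal -0.174 0.275 -0.946
outer loop
vertex 1.396 5.032 -0.071
vertex 1.262 3.051 -0.623
vertex 0.424 3.55 -0.324
endloop
endfacet
facet normal 0.174 -0.275 0.946
outer loop
vertex 0.666 3.167 0.991
vertex 2.476 4.15 0.944
vertex 1.638 4.649 1.243
endloop
endfacet
facet normal -0.543 -0.828 -0.141
outer loop
vertex 1.504 2.668 0.691
vertex 0.666 3.167 0.991
vertex 1.262 3.051 -0.623
endloop
endfacet
facet normal 0.174 -0.276 0.945
outer loop
vertex 1.504 2.668 0.691
vertex 2.476 4.15 0.944
vertex 0.666 3.167 0.991
endloop
endfacet
facet normal 0.543 0.828 0.141
outer loop
vertex 1.638 4.649 1.243
vertex 2.476 4.15 0.944
vertex 1.396 5.032 -0.071
endloop
endfacet
facet normal -0.175 0.275 -0.945
outer loop
vertex 2.234 4.533 -0.371
vertex 1.262 3.051 -0.623
vertex 1.396 5.032 -0.071
endloop
endfacet
facet normal 0.543 0.828 0.141
outer loop
vertex 1.396 5.032 -0.071
vertex 2.476 4.15 0.944
vertex 2.234 4.533 -0.371
endloop
endfacet
facet normal 0.821 -0.489 -0.294
outer loop
vertex 2.234 4.533 -0.371
vertex 1.504 2.668 0.691
vertex 1.262 3.051 -0.623
endloop
endfacet
facet normal 0.822 -0.489 -0.294
outer loop
vertex 2.476 4.15 0.944
vertex 1.504 2.668 0.691
vertex 2.234 4.533 -0.371
endloop
endfacet
facet normal -0.192 0.896 -0.400
outer loop
vertex 3.741 -0.098 -2.578
vertex 3.085 -0.008 -2.061
vertex 3.845 0.26 -1.825
endloop
endfacet
facet normal 0.953 -0.302 0.012
outer loop
vertex 3.741 -0.098 -2.578
vertex 3.845 0.26 -1.825
vertex 3.355 -1.272 -1.499
endloop
endfacet
facet normal -0.192 0.896 -0.400
outer loop
vertex 3.845 0.26 -1.825
vertex 3.085 -0.008 -2.061
vertex 3.189 0.35 -1.308
endloop
endfacet
facet normal 0.616 -0.030 0.787
outer loop
vertex 3.845 0.26 -1.825
vertex 3.189 0.35 -1.308
vertex 3.355 -1.272 -1.499
endloop
endfacet
facet normal -0.192 0.896 -0.400
outer loop
vertex 3.189 0.35 -1.308
vertex 3.085 -0.008 -2.061
vertex 2.429 0.082 -1.544
endloop
endfacet
facet normal -0.249 -0.138 0.959
outer loop
vertex 3.189 0.35 -1.308
vertex 2.429 0.082 -1.544
vertex 3.355 -1.272 -1.499
endloop
endfacet
facet normal -0.191 0.897 -0.399
outer loop
vertex 2.429 0.082 -1.544
vertex 3.085 -0.008 -2.061
vertex 2.324 -0.275 -2.297
endloop
endfacet
facet normal -0.777 -0.520 0.355
outer loop
vertex 2.429 0.082 -1.544
vertex 2.324 -0.275 -2.297
vertex 3.355 -1.272 -1.499
endloop
endfacet
facet normal -0.191 0.897 -0.399
outer loop
vertex 2.324 -0.275 -2.297
vertex 3.085 -0.008 -2.061
vertex 2.98 -0.365 -2.814
endloop
endfacet
facet normal -0.441 -0.793 -0.421
outer loop
vertex 2.324 -0.275 -2.297
vertex 2.98 -0.365 -2.814
vertex 3.355 -1.272 -1.499
endloop
endfacet
facet normal -0.191 0.897 -0.399
outer loop
vertex 2.98 -0.365 -2.814
vertex 3.085 -0.008 -2.061
vertex 3.741 -0.098 -2.578
endloop
endfacet
facet normal 0.424 -0.684 -0.593
outer loop
vertex 2.98 -0.365 -2.814
vertex 3.741 -0.098 -2.578
vertex 3.355 -1.272 -1.499
endloop
endfacet

endsolid


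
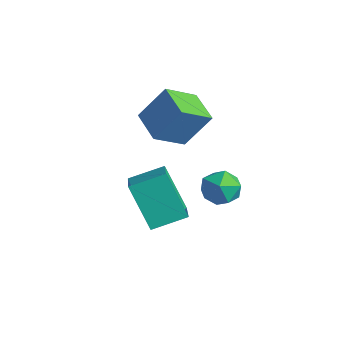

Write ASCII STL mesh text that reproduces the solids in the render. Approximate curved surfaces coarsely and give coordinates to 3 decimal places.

solid 
facet normal -0.955 0.137 0.264
outer loop
vertex -0.114 1.905 1.895
vertex -0.141 3.096 1.179
vertex -0.569 1.144 0.648
endloop
endfacet
facet normal 0.020 -0.857 0.516
outer loop
vertex 0.681 0.964 0.301
vertex -0.114 1.905 1.895
vertex -0.569 1.144 0.648
endloop
endfacet
facet normal -0.954 0.137 0.265
outer loop
vertex -0.569 1.144 0.648
vertex -0.141 3.096 1.179
vertex -0.597 2.335 -0.068
endloop
endfacet
facet normal -0.298 -0.497 -0.815
outer loop
vertex -0.597 2.335 -0.068
vertex 0.681 0.964 0.301
vertex -0.569 1.144 0.648
endloop
endfacet
facet normal 0.298 0.497 0.815
outer loop
vertex -0.114 1.905 1.895
vertex 1.109 2.916 0.832
vertex -0.141 3.096 1.179
endloop
endfacet
facet normal 0.020 -0.857 0.516
outer loop
vertex 1.137 1.725 1.548
vertex -0.114 1.905 1.895
vertex 0.681 0.964 0.301
endloop
endfacet
facet normal 0.298 0.497 0.815
outer loop
vertex 1.137 1.725 1.548
vertex 1.109 2.916 0.832
vertex -0.114 1.905 1.895
endloop
endfacet
facet normal -0.020 0.857 -0.516
outer loop
vertex -0.141 3.096 1.179
vertex 1.109 2.916 0.832
vertex -0.597 2.335 -0.068
endloop
endfacet
facet normal -0.298 -0.497 -0.815
outer loop
vertex 0.654 2.155 -0.415
vertex 0.681 0.964 0.301
vertex -0.597 2.335 -0.068
endloop
endfacet
facet normal -0.020 0.857 -0.516
outer loop
vertex -0.597 2.335 -0.068
vertex 1.109 2.916 0.832
vertex 0.654 2.155 -0.415
endloop
endfacet
facet normal 0.954 -0.138 -0.265
outer loop
vertex 0.654 2.155 -0.415
vertex 1.137 1.725 1.548
vertex 0.681 0.964 0.301
endloop
endfacet
facet normal 0.955 -0.137 -0.265
outer loop
vertex 1.109 2.916 0.832
vertex 1.137 1.725 1.548
vertex 0.654 2.155 -0.415
endloop
endfacet
facet normal -0.776 0.452 -0.440
outer loop
vertex -0.111 0.466 -1.906
vertex 0.307 1.607 -1.472
vertex 0.885 0.684 -3.438
endloop
endfacet
facet normal -0.324 -0.884 -0.336
outer loop
vertex 2.313 -0.147 -2.628
vertex -0.111 0.466 -1.906
vertex 0.885 0.684 -3.438
endloop
endfacet
facet normal -0.776 0.452 -0.440
outer loop
vertex 0.885 0.684 -3.438
vertex 0.307 1.607 -1.472
vertex 1.303 1.825 -3.004
endloop
endfacet
facet normal 0.541 0.118 -0.833
outer loop
vertex 1.303 1.825 -3.004
vertex 2.313 -0.147 -2.628
vertex 0.885 0.684 -3.438
endloop
endfacet
facet normal -0.541 -0.118 0.833
outer loop
vertex -0.111 0.466 -1.906
vertex 1.735 0.776 -0.662
vertex 0.307 1.607 -1.472
endloop
endfacet
facet normal -0.324 -0.884 -0.336
outer loop
vertex 1.317 -0.365 -1.096
vertex -0.111 0.466 -1.906
vertex 2.313 -0.147 -2.628
endloop
endfacet
facet normal -0.541 -0.118 0.833
outer loop
vertex 1.317 -0.365 -1.096
vertex 1.735 0.776 -0.662
vertex -0.111 0.466 -1.906
endloop
endfacet
facet normal 0.324 0.884 0.336
outer loop
vertex 0.307 1.607 -1.472
vertex 1.735 0.776 -0.662
vertex 1.303 1.825 -3.004
endloop
endfacet
facet normal 0.541 0.118 -0.833
outer loop
vertex 2.731 0.994 -2.194
vertex 2.313 -0.147 -2.628
vertex 1.303 1.825 -3.004
endloop
endfacet
facet normal 0.324 0.884 0.336
outer loop
vertex 1.303 1.825 -3.004
vertex 1.735 0.776 -0.662
vertex 2.731 0.994 -2.194
endloop
endfacet
facet normal 0.776 -0.452 0.440
outer loop
vertex 2.731 0.994 -2.194
vertex 1.317 -0.365 -1.096
vertex 2.313 -0.147 -2.628
endloop
endfacet
facet normal 0.776 -0.452 0.440
outer loop
vertex 1.735 0.776 -0.662
vertex 1.317 -0.365 -1.096
vertex 2.731 0.994 -2.194
endloop
endfacet
facet normal 0.203 0.741 0.641
outer loop
vertex 2.574 2.915 -1.156
vertex 2.649 2.404 -0.589
vertex 3.259 2.602 -1.011
endloop
endfacet
facet normal 0.419 0.908 -0.019
outer loop
vertex 2.574 2.915 -1.156
vertex 3.259 2.602 -1.011
vertex 3.026 2.694 -1.736
endloop
endfacet
facet normal -0.149 0.880 -0.451
outer loop
vertex 2.574 2.915 -1.156
vertex 3.026 2.694 -1.736
vertex 2.272 2.553 -1.762
endloop
endfacet
facet normal -0.716 0.696 -0.059
outer loop
vertex 2.574 2.915 -1.156
vertex 2.272 2.553 -1.762
vertex 2.039 2.373 -1.053
endloop
endfacet
facet normal -0.499 0.610 0.616
outer loop
vertex 2.574 2.915 -1.156
vertex 2.039 2.373 -1.053
vertex 2.649 2.404 -0.589
endloop
endfacet
facet normal 0.882 0.409 -0.232
outer loop
vertex 3.026 2.694 -1.736
vertex 3.259 2.602 -1.011
vertex 3.381 2.047 -1.527
endloop
endfacet
facet normal 0.533 0.139 0.835
outer loop
vertex 3.259 2.602 -1.011
vertex 2.649 2.404 -0.589
vertex 3.148 1.867 -0.818
endloop
endfacet
facet normal -0.601 -0.073 0.796
outer loop
vertex 2.649 2.404 -0.589
vertex 2.039 2.373 -1.053
vertex 2.394 1.726 -0.844
endloop
endfacet
facet normal -0.953 0.066 -0.296
outer loop
vertex 2.039 2.373 -1.053
vertex 2.272 2.553 -1.762
vertex 2.161 1.818 -1.569
endloop
endfacet
facet normal -0.036 0.364 -0.931
outer loop
vertex 2.272 2.553 -1.762
vertex 3.026 2.694 -1.736
vertex 2.771 2.016 -1.991
endloop
endfacet
facet normal 0.716 -0.696 0.059
outer loop
vertex 2.846 1.505 -1.424
vertex 3.381 2.047 -1.527
vertex 3.148 1.867 -0.818
endloop
endfacet
facet normal 0.149 -0.880 0.451
outer loop
vertex 2.846 1.505 -1.424
vertex 3.148 1.867 -0.818
vertex 2.394 1.726 -0.844
endloop
endfacet
facet normal -0.419 -0.908 0.019
outer loop
vertex 2.846 1.505 -1.424
vertex 2.394 1.726 -0.844
vertex 2.161 1.818 -1.569
endloop
endfacet
facet normal -0.203 -0.741 -0.641
outer loop
vertex 2.846 1.505 -1.424
vertex 2.161 1.818 -1.569
vertex 2.771 2.016 -1.991
endloop
endfacet
facet normal 0.499 -0.610 -0.616
outer loop
vertex 2.846 1.505 -1.424
vertex 2.771 2.016 -1.991
vertex 3.381 2.047 -1.527
endloop
endfacet
facet normal 0.953 -0.066 0.296
outer loop
vertex 3.148 1.867 -0.818
vertex 3.381 2.047 -1.527
vertex 3.259 2.602 -1.011
endloop
endfacet
facet normal 0.036 -0.364 0.931
outer loop
vertex 2.394 1.726 -0.844
vertex 3.148 1.867 -0.818
vertex 2.649 2.404 -0.589
endloop
endfacet
facet normal -0.882 -0.409 0.232
outer loop
vertex 2.161 1.818 -1.569
vertex 2.394 1.726 -0.844
vertex 2.039 2.373 -1.053
endloop
endfacet
facet normal -0.533 -0.139 -0.835
outer loop
vertex 2.771 2.016 -1.991
vertex 2.161 1.818 -1.569
vertex 2.272 2.553 -1.762
endloop
endfacet
facet normal 0.601 0.073 -0.796
outer loop
vertex 3.381 2.047 -1.527
vertex 2.771 2.016 -1.991
vertex 3.026 2.694 -1.736
endloop
endfacet

endsolid


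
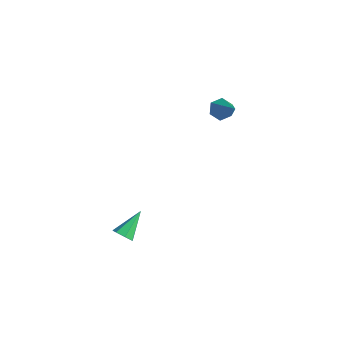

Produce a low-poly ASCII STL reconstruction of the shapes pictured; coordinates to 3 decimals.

solid 
facet normal -0.746 0.199 -0.635
outer loop
vertex 0.261 3.677 0.822
vertex -0.111 4.099 1.391
vertex 0.405 4.46 0.898
endloop
endfacet
facet normal 0.835 -0.101 -0.540
outer loop
vertex 0.261 3.677 0.822
vertex 0.405 4.46 0.898
vertex 1.531 3.661 2.789
endloop
endfacet
facet normal -0.746 0.200 -0.635
outer loop
vertex 0.405 4.46 0.898
vertex -0.111 4.099 1.391
vertex 0.034 4.882 1.467
endloop
endfacet
facet normal 0.679 0.728 -0.097
outer loop
vertex 0.405 4.46 0.898
vertex 0.034 4.882 1.467
vertex 1.531 3.661 2.789
endloop
endfacet
facet normal -0.746 0.200 -0.636
outer loop
vertex 0.034 4.882 1.467
vertex -0.111 4.099 1.391
vertex -0.483 4.521 1.96
endloop
endfacet
facet normal 0.068 0.770 0.635
outer loop
vertex 0.034 4.882 1.467
vertex -0.483 4.521 1.96
vertex 1.531 3.661 2.789
endloop
endfacet
facet normal -0.746 0.199 -0.635
outer loop
vertex -0.483 4.521 1.96
vertex -0.111 4.099 1.391
vertex -0.627 3.738 1.884
endloop
endfacet
facet normal -0.387 -0.018 0.922
outer loop
vertex -0.483 4.521 1.96
vertex -0.627 3.738 1.884
vertex 1.531 3.661 2.789
endloop
endfacet
facet normal -0.746 0.198 -0.636
outer loop
vertex -0.627 3.738 1.884
vertex -0.111 4.099 1.391
vertex -0.255 3.316 1.316
endloop
endfacet
facet normal -0.231 -0.847 0.478
outer loop
vertex -0.627 3.738 1.884
vertex -0.255 3.316 1.316
vertex 1.531 3.661 2.789
endloop
endfacet
facet normal -0.747 0.198 -0.635
outer loop
vertex -0.255 3.316 1.316
vertex -0.111 4.099 1.391
vertex 0.261 3.677 0.822
endloop
endfacet
facet normal 0.380 -0.890 -0.253
outer loop
vertex -0.255 3.316 1.316
vertex 0.261 3.677 0.822
vertex 1.531 3.661 2.789
endloop
endfacet
facet normal 0.126 -0.808 -0.576
outer loop
vertex 1.268 -4.124 -4.967
vertex 0.874 -4.506 -4.517
vertex 0.663 -4.135 -5.084
endloop
endfacet
facet normal 0.097 0.810 -0.579
outer loop
vertex 1.268 -4.124 -4.967
vertex 0.663 -4.135 -5.084
vertex 0.626 -2.914 -3.383
endloop
endfacet
facet normal 0.126 -0.808 -0.576
outer loop
vertex 0.663 -4.135 -5.084
vertex 0.874 -4.506 -4.517
vertex 0.217 -4.426 -4.773
endloop
endfacet
facet normal -0.685 0.585 -0.435
outer loop
vertex 0.663 -4.135 -5.084
vertex 0.217 -4.426 -4.773
vertex 0.626 -2.914 -3.383
endloop
endfacet
facet normal 0.126 -0.808 -0.575
outer loop
vertex 0.217 -4.426 -4.773
vertex 0.874 -4.506 -4.517
vertex 0.266 -4.777 -4.269
endloop
endfacet
facet normal -0.979 0.108 0.171
outer loop
vertex 0.217 -4.426 -4.773
vertex 0.266 -4.777 -4.269
vertex 0.626 -2.914 -3.383
endloop
endfacet
facet normal 0.126 -0.809 -0.575
outer loop
vertex 0.266 -4.777 -4.269
vertex 0.874 -4.506 -4.517
vertex 0.773 -4.924 -3.951
endloop
endfacet
facet normal -0.566 -0.262 0.781
outer loop
vertex 0.266 -4.777 -4.269
vertex 0.773 -4.924 -3.951
vertex 0.626 -2.914 -3.383
endloop
endfacet
facet normal 0.127 -0.809 -0.575
outer loop
vertex 0.773 -4.924 -3.951
vertex 0.874 -4.506 -4.517
vertex 1.356 -4.756 -4.059
endloop
endfacet
facet normal 0.245 -0.247 0.938
outer loop
vertex 0.773 -4.924 -3.951
vertex 1.356 -4.756 -4.059
vertex 0.626 -2.914 -3.383
endloop
endfacet
facet normal 0.127 -0.808 -0.575
outer loop
vertex 1.356 -4.756 -4.059
vertex 0.874 -4.506 -4.517
vertex 1.576 -4.4 -4.511
endloop
endfacet
facet normal 0.841 0.142 0.521
outer loop
vertex 1.356 -4.756 -4.059
vertex 1.576 -4.4 -4.511
vertex 0.626 -2.914 -3.383
endloop
endfacet
facet normal 0.127 -0.808 -0.575
outer loop
vertex 1.576 -4.4 -4.511
vertex 0.874 -4.506 -4.517
vertex 1.268 -4.124 -4.967
endloop
endfacet
facet normal 0.776 0.612 -0.153
outer loop
vertex 1.576 -4.4 -4.511
vertex 1.268 -4.124 -4.967
vertex 0.626 -2.914 -3.383
endloop
endfacet

endsolid


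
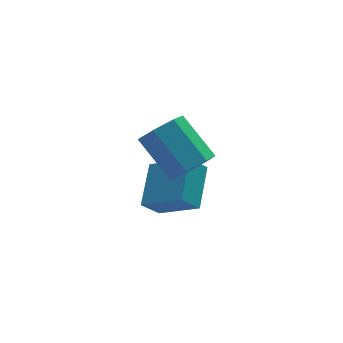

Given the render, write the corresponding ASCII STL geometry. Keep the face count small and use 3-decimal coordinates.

solid 
facet normal 0.328 -0.713 -0.620
outer loop
vertex 2.819 -1.154 2.86
vertex 2.528 -0.718 2.204
vertex 3.286 -0.681 2.563
endloop
endfacet
facet normal 0.694 -0.264 0.670
outer loop
vertex 2.819 -1.154 2.86
vertex 3.286 -0.681 2.563
vertex 2.243 0.101 3.951
endloop
endfacet
facet normal 0.693 -0.265 0.670
outer loop
vertex 2.243 0.101 3.951
vertex 3.286 -0.681 2.563
vertex 2.711 0.574 3.654
endloop
endfacet
facet normal -0.327 0.713 0.621
outer loop
vertex 2.243 0.101 3.951
vertex 2.711 0.574 3.654
vertex 1.952 0.538 3.296
endloop
endfacet
facet normal 0.328 -0.714 -0.619
outer loop
vertex 3.286 -0.681 2.563
vertex 2.528 -0.718 2.204
vertex 3.183 -0.236 1.995
endloop
endfacet
facet normal 0.934 0.342 0.099
outer loop
vertex 3.286 -0.681 2.563
vertex 3.183 -0.236 1.995
vertex 2.711 0.574 3.654
endloop
endfacet
facet normal 0.935 0.342 0.099
outer loop
vertex 2.711 0.574 3.654
vertex 3.183 -0.236 1.995
vertex 2.608 1.02 3.086
endloop
endfacet
facet normal -0.326 0.714 0.620
outer loop
vertex 2.711 0.574 3.654
vertex 2.608 1.02 3.086
vertex 1.952 0.538 3.296
endloop
endfacet
facet normal 0.327 -0.713 -0.620
outer loop
vertex 3.183 -0.236 1.995
vertex 2.528 -0.718 2.204
vertex 2.586 -0.153 1.585
endloop
endfacet
facet normal 0.472 0.691 -0.547
outer loop
vertex 3.183 -0.236 1.995
vertex 2.586 -0.153 1.585
vertex 2.608 1.02 3.086
endloop
endfacet
facet normal 0.471 0.692 -0.547
outer loop
vertex 2.608 1.02 3.086
vertex 2.586 -0.153 1.585
vertex 2.011 1.102 2.676
endloop
endfacet
facet normal -0.327 0.714 0.619
outer loop
vertex 2.608 1.02 3.086
vertex 2.011 1.102 2.676
vertex 1.952 0.538 3.296
endloop
endfacet
facet normal 0.326 -0.713 -0.620
outer loop
vertex 2.586 -0.153 1.585
vertex 2.528 -0.718 2.204
vertex 1.945 -0.496 1.642
endloop
endfacet
facet normal -0.347 0.519 -0.781
outer loop
vertex 2.586 -0.153 1.585
vertex 1.945 -0.496 1.642
vertex 2.011 1.102 2.676
endloop
endfacet
facet normal -0.347 0.520 -0.781
outer loop
vertex 2.011 1.102 2.676
vertex 1.945 -0.496 1.642
vertex 1.37 0.76 2.733
endloop
endfacet
facet normal -0.326 0.715 0.619
outer loop
vertex 2.011 1.102 2.676
vertex 1.37 0.76 2.733
vertex 1.952 0.538 3.296
endloop
endfacet
facet normal 0.326 -0.714 -0.620
outer loop
vertex 1.945 -0.496 1.642
vertex 2.528 -0.718 2.204
vertex 1.743 -1.005 2.122
endloop
endfacet
facet normal -0.904 -0.043 -0.426
outer loop
vertex 1.945 -0.496 1.642
vertex 1.743 -1.005 2.122
vertex 1.37 0.76 2.733
endloop
endfacet
facet normal -0.904 -0.043 -0.426
outer loop
vertex 1.37 0.76 2.733
vertex 1.743 -1.005 2.122
vertex 1.168 0.25 3.213
endloop
endfacet
facet normal -0.328 0.713 0.620
outer loop
vertex 1.37 0.76 2.733
vertex 1.168 0.25 3.213
vertex 1.952 0.538 3.296
endloop
endfacet
facet normal 0.326 -0.714 -0.620
outer loop
vertex 1.743 -1.005 2.122
vertex 2.528 -0.718 2.204
vertex 2.131 -1.299 2.664
endloop
endfacet
facet normal -0.781 -0.573 0.248
outer loop
vertex 1.743 -1.005 2.122
vertex 2.131 -1.299 2.664
vertex 1.168 0.25 3.213
endloop
endfacet
facet normal -0.781 -0.573 0.249
outer loop
vertex 1.168 0.25 3.213
vertex 2.131 -1.299 2.664
vertex 1.556 -0.043 3.755
endloop
endfacet
facet normal -0.328 0.713 0.620
outer loop
vertex 1.168 0.25 3.213
vertex 1.556 -0.043 3.755
vertex 1.952 0.538 3.296
endloop
endfacet
facet normal 0.327 -0.714 -0.619
outer loop
vertex 2.131 -1.299 2.664
vertex 2.528 -0.718 2.204
vertex 2.819 -1.154 2.86
endloop
endfacet
facet normal -0.068 -0.672 0.737
outer loop
vertex 2.131 -1.299 2.664
vertex 2.819 -1.154 2.86
vertex 1.556 -0.043 3.755
endloop
endfacet
facet normal -0.069 -0.672 0.737
outer loop
vertex 1.556 -0.043 3.755
vertex 2.819 -1.154 2.86
vertex 2.243 0.101 3.951
endloop
endfacet
facet normal -0.326 0.713 0.621
outer loop
vertex 1.556 -0.043 3.755
vertex 2.243 0.101 3.951
vertex 1.952 0.538 3.296
endloop
endfacet
facet normal -0.561 0.648 -0.515
outer loop
vertex 2.189 2.18 0.245
vertex 2.799 2.217 -0.373
vertex 1.464 0.926 -0.545
endloop
endfacet
facet normal -0.701 -0.043 0.712
outer loop
vertex 2.401 -0.157 0.313
vertex 2.189 2.18 0.245
vertex 1.464 0.926 -0.545
endloop
endfacet
facet normal -0.561 0.649 -0.513
outer loop
vertex 1.464 0.926 -0.545
vertex 2.799 2.217 -0.373
vertex 2.074 0.964 -1.164
endloop
endfacet
facet normal -0.439 -0.760 -0.479
outer loop
vertex 2.074 0.964 -1.164
vertex 2.401 -0.157 0.313
vertex 1.464 0.926 -0.545
endloop
endfacet
facet normal 0.439 0.760 0.479
outer loop
vertex 2.189 2.18 0.245
vertex 3.736 1.134 0.485
vertex 2.799 2.217 -0.373
endloop
endfacet
facet normal -0.702 -0.043 0.711
outer loop
vertex 3.126 1.096 1.104
vertex 2.189 2.18 0.245
vertex 2.401 -0.157 0.313
endloop
endfacet
facet normal 0.439 0.760 0.480
outer loop
vertex 3.126 1.096 1.104
vertex 3.736 1.134 0.485
vertex 2.189 2.18 0.245
endloop
endfacet
facet normal 0.701 0.043 -0.711
outer loop
vertex 2.799 2.217 -0.373
vertex 3.736 1.134 0.485
vertex 2.074 0.964 -1.164
endloop
endfacet
facet normal -0.439 -0.760 -0.479
outer loop
vertex 3.011 -0.12 -0.305
vertex 2.401 -0.157 0.313
vertex 2.074 0.964 -1.164
endloop
endfacet
facet normal 0.701 0.043 -0.711
outer loop
vertex 2.074 0.964 -1.164
vertex 3.736 1.134 0.485
vertex 3.011 -0.12 -0.305
endloop
endfacet
facet normal 0.560 -0.649 0.514
outer loop
vertex 3.011 -0.12 -0.305
vertex 3.126 1.096 1.104
vertex 2.401 -0.157 0.313
endloop
endfacet
facet normal 0.562 -0.648 0.514
outer loop
vertex 3.736 1.134 0.485
vertex 3.126 1.096 1.104
vertex 3.011 -0.12 -0.305
endloop
endfacet

endsolid


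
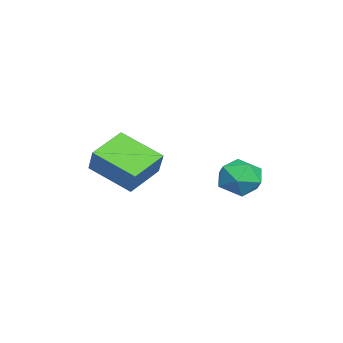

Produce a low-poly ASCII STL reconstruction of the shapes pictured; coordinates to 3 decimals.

solid 
facet normal 0.021 -0.171 0.985
outer loop
vertex -1.186 3.129 -2.187
vertex -1.984 2.687 -2.247
vertex -1.199 2.228 -2.343
endloop
endfacet
facet normal 0.681 -0.134 0.720
outer loop
vertex -1.186 3.129 -2.187
vertex -1.199 2.228 -2.343
vertex -0.612 2.763 -2.798
endloop
endfacet
facet normal 0.759 0.504 0.412
outer loop
vertex -1.186 3.129 -2.187
vertex -0.612 2.763 -2.798
vertex -1.036 3.553 -2.983
endloop
endfacet
facet normal 0.146 0.861 0.486
outer loop
vertex -1.186 3.129 -2.187
vertex -1.036 3.553 -2.983
vertex -1.884 3.505 -2.643
endloop
endfacet
facet normal -0.310 0.445 0.840
outer loop
vertex -1.186 3.129 -2.187
vertex -1.884 3.505 -2.643
vertex -1.984 2.687 -2.247
endloop
endfacet
facet normal 0.743 -0.634 0.213
outer loop
vertex -0.612 2.763 -2.798
vertex -1.199 2.228 -2.343
vertex -1.056 2.095 -3.237
endloop
endfacet
facet normal -0.327 -0.693 0.642
outer loop
vertex -1.199 2.228 -2.343
vertex -1.984 2.687 -2.247
vertex -1.904 2.047 -2.897
endloop
endfacet
facet normal -0.861 0.303 0.409
outer loop
vertex -1.984 2.687 -2.247
vertex -1.884 3.505 -2.643
vertex -2.328 2.837 -3.082
endloop
endfacet
facet normal -0.122 0.979 -0.165
outer loop
vertex -1.884 3.505 -2.643
vertex -1.036 3.553 -2.983
vertex -1.741 3.372 -3.537
endloop
endfacet
facet normal 0.870 0.400 -0.287
outer loop
vertex -1.036 3.553 -2.983
vertex -0.612 2.763 -2.798
vertex -0.956 2.913 -3.633
endloop
endfacet
facet normal -0.146 -0.861 -0.486
outer loop
vertex -1.754 2.471 -3.693
vertex -1.056 2.095 -3.237
vertex -1.904 2.047 -2.897
endloop
endfacet
facet normal -0.759 -0.504 -0.412
outer loop
vertex -1.754 2.471 -3.693
vertex -1.904 2.047 -2.897
vertex -2.328 2.837 -3.082
endloop
endfacet
facet normal -0.681 0.134 -0.720
outer loop
vertex -1.754 2.471 -3.693
vertex -2.328 2.837 -3.082
vertex -1.741 3.372 -3.537
endloop
endfacet
facet normal -0.021 0.171 -0.985
outer loop
vertex -1.754 2.471 -3.693
vertex -1.741 3.372 -3.537
vertex -0.956 2.913 -3.633
endloop
endfacet
facet normal 0.310 -0.445 -0.840
outer loop
vertex -1.754 2.471 -3.693
vertex -0.956 2.913 -3.633
vertex -1.056 2.095 -3.237
endloop
endfacet
facet normal 0.122 -0.979 0.165
outer loop
vertex -1.904 2.047 -2.897
vertex -1.056 2.095 -3.237
vertex -1.199 2.228 -2.343
endloop
endfacet
facet normal -0.870 -0.400 0.287
outer loop
vertex -2.328 2.837 -3.082
vertex -1.904 2.047 -2.897
vertex -1.984 2.687 -2.247
endloop
endfacet
facet normal -0.743 0.634 -0.213
outer loop
vertex -1.741 3.372 -3.537
vertex -2.328 2.837 -3.082
vertex -1.884 3.505 -2.643
endloop
endfacet
facet normal 0.327 0.693 -0.642
outer loop
vertex -0.956 2.913 -3.633
vertex -1.741 3.372 -3.537
vertex -1.036 3.553 -2.983
endloop
endfacet
facet normal 0.861 -0.303 -0.409
outer loop
vertex -1.056 2.095 -3.237
vertex -0.956 2.913 -3.633
vertex -0.612 2.763 -2.798
endloop
endfacet
facet normal -0.537 -0.204 -0.819
outer loop
vertex 0.854 -2.062 -1.842
vertex -0.294 -1.273 -1.286
vertex 1.493 -0.576 -2.631
endloop
endfacet
facet normal 0.766 -0.526 -0.370
outer loop
vertex 2.094 -0.347 -1.714
vertex 0.854 -2.062 -1.842
vertex 1.493 -0.576 -2.631
endloop
endfacet
facet normal -0.537 -0.204 -0.819
outer loop
vertex 1.493 -0.576 -2.631
vertex -0.294 -1.273 -1.286
vertex 0.345 0.213 -2.075
endloop
endfacet
facet normal 0.355 0.826 -0.439
outer loop
vertex 0.345 0.213 -2.075
vertex 2.094 -0.347 -1.714
vertex 1.493 -0.576 -2.631
endloop
endfacet
facet normal -0.355 -0.826 0.439
outer loop
vertex 0.854 -2.062 -1.842
vertex 0.307 -1.044 -0.369
vertex -0.294 -1.273 -1.286
endloop
endfacet
facet normal 0.766 -0.526 -0.370
outer loop
vertex 1.455 -1.833 -0.925
vertex 0.854 -2.062 -1.842
vertex 2.094 -0.347 -1.714
endloop
endfacet
facet normal -0.355 -0.826 0.439
outer loop
vertex 1.455 -1.833 -0.925
vertex 0.307 -1.044 -0.369
vertex 0.854 -2.062 -1.842
endloop
endfacet
facet normal -0.766 0.526 0.370
outer loop
vertex -0.294 -1.273 -1.286
vertex 0.307 -1.044 -0.369
vertex 0.345 0.213 -2.075
endloop
endfacet
facet normal 0.355 0.826 -0.439
outer loop
vertex 0.946 0.442 -1.158
vertex 2.094 -0.347 -1.714
vertex 0.345 0.213 -2.075
endloop
endfacet
facet normal -0.766 0.526 0.370
outer loop
vertex 0.345 0.213 -2.075
vertex 0.307 -1.044 -0.369
vertex 0.946 0.442 -1.158
endloop
endfacet
facet normal 0.537 0.204 0.819
outer loop
vertex 0.946 0.442 -1.158
vertex 1.455 -1.833 -0.925
vertex 2.094 -0.347 -1.714
endloop
endfacet
facet normal 0.537 0.204 0.819
outer loop
vertex 0.307 -1.044 -0.369
vertex 1.455 -1.833 -0.925
vertex 0.946 0.442 -1.158
endloop
endfacet

endsolid


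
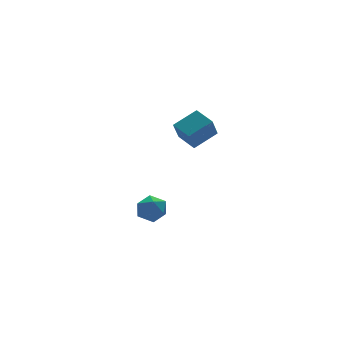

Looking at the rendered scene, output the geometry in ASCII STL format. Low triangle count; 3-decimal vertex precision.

solid 
facet normal -0.374 0.746 0.550
outer loop
vertex -3.86 3.648 -3.817
vertex -4.385 2.989 -3.28
vertex -3.462 3.242 -2.996
endloop
endfacet
facet normal 0.279 0.908 0.314
outer loop
vertex -3.86 3.648 -3.817
vertex -3.462 3.242 -2.996
vertex -2.906 3.355 -3.818
endloop
endfacet
facet normal 0.269 0.877 -0.399
outer loop
vertex -3.86 3.648 -3.817
vertex -2.906 3.355 -3.818
vertex -3.485 3.172 -4.61
endloop
endfacet
facet normal -0.391 0.696 -0.603
outer loop
vertex -3.86 3.648 -3.817
vertex -3.485 3.172 -4.61
vertex -4.4 2.945 -4.278
endloop
endfacet
facet normal -0.788 0.615 -0.015
outer loop
vertex -3.86 3.648 -3.817
vertex -4.4 2.945 -4.278
vertex -4.385 2.989 -3.28
endloop
endfacet
facet normal 0.729 0.408 0.549
outer loop
vertex -2.906 3.355 -3.818
vertex -3.462 3.242 -2.996
vertex -2.84 2.515 -3.282
endloop
endfacet
facet normal -0.327 0.146 0.934
outer loop
vertex -3.462 3.242 -2.996
vertex -4.385 2.989 -3.28
vertex -3.755 2.288 -2.95
endloop
endfacet
facet normal -0.998 -0.067 0.018
outer loop
vertex -4.385 2.989 -3.28
vertex -4.4 2.945 -4.278
vertex -4.334 2.105 -3.742
endloop
endfacet
facet normal -0.354 0.064 -0.933
outer loop
vertex -4.4 2.945 -4.278
vertex -3.485 3.172 -4.61
vertex -3.778 2.218 -4.564
endloop
endfacet
facet normal 0.713 0.357 -0.604
outer loop
vertex -3.485 3.172 -4.61
vertex -2.906 3.355 -3.818
vertex -2.855 2.471 -4.28
endloop
endfacet
facet normal 0.391 -0.696 0.603
outer loop
vertex -3.38 1.812 -3.743
vertex -2.84 2.515 -3.282
vertex -3.755 2.288 -2.95
endloop
endfacet
facet normal -0.269 -0.877 0.399
outer loop
vertex -3.38 1.812 -3.743
vertex -3.755 2.288 -2.95
vertex -4.334 2.105 -3.742
endloop
endfacet
facet normal -0.279 -0.908 -0.314
outer loop
vertex -3.38 1.812 -3.743
vertex -4.334 2.105 -3.742
vertex -3.778 2.218 -4.564
endloop
endfacet
facet normal 0.374 -0.746 -0.550
outer loop
vertex -3.38 1.812 -3.743
vertex -3.778 2.218 -4.564
vertex -2.855 2.471 -4.28
endloop
endfacet
facet normal 0.788 -0.615 0.015
outer loop
vertex -3.38 1.812 -3.743
vertex -2.855 2.471 -4.28
vertex -2.84 2.515 -3.282
endloop
endfacet
facet normal 0.354 -0.064 0.933
outer loop
vertex -3.755 2.288 -2.95
vertex -2.84 2.515 -3.282
vertex -3.462 3.242 -2.996
endloop
endfacet
facet normal -0.713 -0.357 0.604
outer loop
vertex -4.334 2.105 -3.742
vertex -3.755 2.288 -2.95
vertex -4.385 2.989 -3.28
endloop
endfacet
facet normal -0.729 -0.408 -0.549
outer loop
vertex -3.778 2.218 -4.564
vertex -4.334 2.105 -3.742
vertex -4.4 2.945 -4.278
endloop
endfacet
facet normal 0.327 -0.146 -0.934
outer loop
vertex -2.855 2.471 -4.28
vertex -3.778 2.218 -4.564
vertex -3.485 3.172 -4.61
endloop
endfacet
facet normal 0.998 0.067 -0.018
outer loop
vertex -2.84 2.515 -3.282
vertex -2.855 2.471 -4.28
vertex -2.906 3.355 -3.818
endloop
endfacet
facet normal -0.407 -0.310 0.859
outer loop
vertex -1.79 -0.783 4.237
vertex -2.026 0.508 4.591
vertex -3.279 -0.855 3.506
endloop
endfacet
facet normal 0.174 -0.950 -0.261
outer loop
vertex -2.694 -0.408 2.269
vertex -1.79 -0.783 4.237
vertex -3.279 -0.855 3.506
endloop
endfacet
facet normal -0.406 -0.311 0.859
outer loop
vertex -3.279 -0.855 3.506
vertex -2.026 0.508 4.591
vertex -3.515 0.436 3.861
endloop
endfacet
facet normal -0.897 -0.043 -0.440
outer loop
vertex -3.515 0.436 3.861
vertex -2.694 -0.408 2.269
vertex -3.279 -0.855 3.506
endloop
endfacet
facet normal 0.897 0.043 0.440
outer loop
vertex -1.79 -0.783 4.237
vertex -1.441 0.955 3.354
vertex -2.026 0.508 4.591
endloop
endfacet
facet normal 0.174 -0.950 -0.261
outer loop
vertex -1.205 -0.336 2.999
vertex -1.79 -0.783 4.237
vertex -2.694 -0.408 2.269
endloop
endfacet
facet normal 0.897 0.043 0.440
outer loop
vertex -1.205 -0.336 2.999
vertex -1.441 0.955 3.354
vertex -1.79 -0.783 4.237
endloop
endfacet
facet normal -0.174 0.950 0.261
outer loop
vertex -2.026 0.508 4.591
vertex -1.441 0.955 3.354
vertex -3.515 0.436 3.861
endloop
endfacet
facet normal -0.897 -0.043 -0.440
outer loop
vertex -2.93 0.883 2.623
vertex -2.694 -0.408 2.269
vertex -3.515 0.436 3.861
endloop
endfacet
facet normal -0.174 0.950 0.261
outer loop
vertex -3.515 0.436 3.861
vertex -1.441 0.955 3.354
vertex -2.93 0.883 2.623
endloop
endfacet
facet normal 0.406 0.310 -0.860
outer loop
vertex -2.93 0.883 2.623
vertex -1.205 -0.336 2.999
vertex -2.694 -0.408 2.269
endloop
endfacet
facet normal 0.407 0.311 -0.859
outer loop
vertex -1.441 0.955 3.354
vertex -1.205 -0.336 2.999
vertex -2.93 0.883 2.623
endloop
endfacet

endsolid
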